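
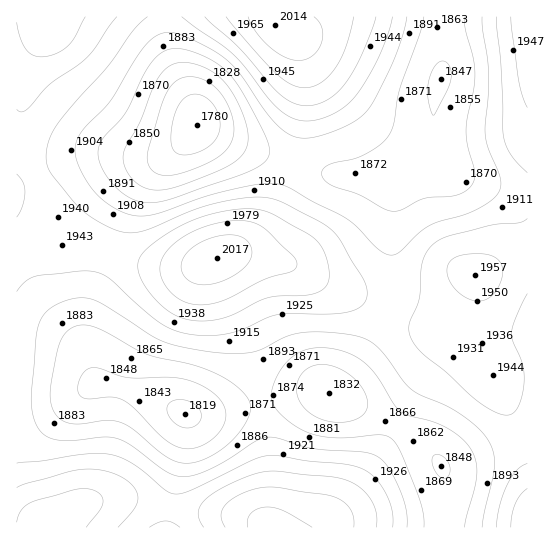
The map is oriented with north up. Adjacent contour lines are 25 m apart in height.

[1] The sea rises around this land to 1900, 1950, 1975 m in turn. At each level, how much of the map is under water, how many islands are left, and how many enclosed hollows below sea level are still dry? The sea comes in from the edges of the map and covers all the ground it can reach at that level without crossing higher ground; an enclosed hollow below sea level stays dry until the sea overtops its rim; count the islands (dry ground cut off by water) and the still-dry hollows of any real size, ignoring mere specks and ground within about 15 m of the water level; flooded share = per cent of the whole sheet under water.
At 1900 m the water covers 42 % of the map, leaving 0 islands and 0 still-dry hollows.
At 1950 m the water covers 82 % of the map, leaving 1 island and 0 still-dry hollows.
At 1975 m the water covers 91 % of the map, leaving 1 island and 0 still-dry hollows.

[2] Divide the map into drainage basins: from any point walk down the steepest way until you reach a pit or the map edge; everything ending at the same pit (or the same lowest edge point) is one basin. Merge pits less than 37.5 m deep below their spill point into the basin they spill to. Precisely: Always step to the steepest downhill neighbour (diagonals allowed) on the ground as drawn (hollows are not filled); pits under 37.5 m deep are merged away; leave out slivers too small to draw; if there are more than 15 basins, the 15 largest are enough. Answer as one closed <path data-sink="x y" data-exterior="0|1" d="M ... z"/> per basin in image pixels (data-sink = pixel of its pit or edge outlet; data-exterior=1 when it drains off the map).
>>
<path data-sink="197 125" data-exterior="0" d="M527 16l-510 0-1 237 22-8 19-9 5 0 48 15 23 9 32 7 26 0 42-14 18 2 46 12 38 21 27 11 32 17 23 8 16 0 8-4 15-15 19-30 2 3-1 59 3 13 6 16 10 12 9 19 11 26 12 42z"/><path data-sink="185 414" data-exterior="0" d="M62 236l-5 0-41 18 0 273 33 1 14-12 20-12 27-5 19 0 60 12 50 5 31 12-1-73-17-104-8-25-24-51-4-16-25 8-36-2-22-5-23-9z"/><path data-sink="329 393" data-exterior="0" d="M242 253l-21 3-5 3 0 3 9 27 19 37 8 25 17 104 0 71 2 2 257-1 0-61-24-69-9-19-10-12-6-16-3-13 1-59-2-3-19 30-15 15-8 4-16 0-23-8-32-17-27-11-38-21z"/>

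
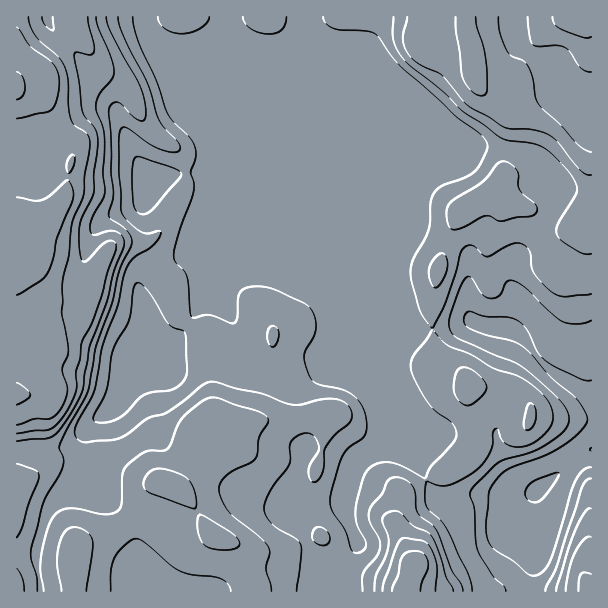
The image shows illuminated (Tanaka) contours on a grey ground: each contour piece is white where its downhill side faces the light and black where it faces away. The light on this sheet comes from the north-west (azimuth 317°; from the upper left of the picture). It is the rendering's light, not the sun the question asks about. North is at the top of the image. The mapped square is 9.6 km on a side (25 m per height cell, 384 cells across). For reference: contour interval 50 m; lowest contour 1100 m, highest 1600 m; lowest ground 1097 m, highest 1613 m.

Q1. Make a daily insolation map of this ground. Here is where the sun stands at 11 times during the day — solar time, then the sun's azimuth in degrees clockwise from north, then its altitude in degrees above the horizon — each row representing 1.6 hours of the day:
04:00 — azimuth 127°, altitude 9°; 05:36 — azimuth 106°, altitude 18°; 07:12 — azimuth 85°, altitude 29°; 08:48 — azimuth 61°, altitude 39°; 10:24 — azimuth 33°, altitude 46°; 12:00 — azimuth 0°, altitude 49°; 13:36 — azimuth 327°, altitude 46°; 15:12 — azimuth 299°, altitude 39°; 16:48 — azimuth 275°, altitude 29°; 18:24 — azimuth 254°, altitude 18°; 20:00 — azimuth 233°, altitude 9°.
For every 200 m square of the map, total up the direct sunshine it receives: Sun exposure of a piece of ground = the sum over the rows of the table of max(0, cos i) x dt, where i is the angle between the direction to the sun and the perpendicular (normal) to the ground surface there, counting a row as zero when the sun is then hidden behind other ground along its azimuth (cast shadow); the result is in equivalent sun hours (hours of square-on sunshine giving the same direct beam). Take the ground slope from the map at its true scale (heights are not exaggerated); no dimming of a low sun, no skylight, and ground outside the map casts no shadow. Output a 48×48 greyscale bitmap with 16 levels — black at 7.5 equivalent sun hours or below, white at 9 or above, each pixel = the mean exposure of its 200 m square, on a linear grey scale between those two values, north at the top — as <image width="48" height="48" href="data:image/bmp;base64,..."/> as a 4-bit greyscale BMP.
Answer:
<image width="48" height="48" href="data:image/bmp;base64,Qk32BAAAAAAAAHYAAAAoAAAAMAAAADAAAAABAAQAAAAAAIAEAAATCwAAEwsAABAAAAAAAAAAAAAAABEREQAiIiIAMzMzAERERABVVVUAZmZmAHd3dwCIiIgAmZmZAKqqqgC7u7sAzMzMAN3d3QDu7u4A////AKqpqqq7u7uqqqq6qru7qJq5irqru7upm7mZqZq7u6qqqqq7qqu7qrupebury7u7rKqZqpqruqmYiJmqqqq6vLq7qqm7y5iqvJqqupmqqpqpiJqru6mXqavMy4i7upiavImru7qqqquqq7zMy7qnhlnMy3map4iKu4mrzMu6q7urzMy7u7y4hWvN25mZlnmKvJi7zMy7qqmru7qru7uomby83KqYhniZvJebzLu6mHiru7qqu6qpq8ypqIqpmGmaq5d6u7uqmJq6qqqqqqiaq7u6ZGiHiHiaq7qJq7qqu8y6maqZqqmKu7zbiYZFZ3iKvMy6q7u7vMy6mZmZqrqKvMzKu6hUQ0Z3vLu7u7zMzMu7qpqqq7uIq8y7u7uoYgFGmyI2rMzMzLq7qqqqqqqXibu7u7u7p0E0aAIQOszMzLu7q7qZmZqYibu7qqqqqZdmaGZQApu7zLzLu8u7uqmZmruqmImaqqqZmpiWADq7zMzMzMzMzMzMu6qpeImZmru7u7u6UDe7uqzMzMzMzMzNyqqoiqqZmszMubu7p1Wru5q8zMzLq7zLqaqYm7u7zN3KZ7u6hlaau7qru7upqru7uqqpq7zMzdyEaLuphlaIq7uru6qZqqq7u6u7vMzdzLhomruqlzRomqqru7qqqZqru7u7zN3cu6mau7u7pxJomqq7u7qrqqqru7u6u8y6qamqqqu7qTFImqq7u7q7u7qru7upmJmJmZmqmau7u3FImpq7u7u8y7u7u7qplmiHeJmIiJmau5NGmqqru7vMzLu7u7qpl1iHmpd4iIiJq6VFaburu7vMy7u7u7qpl1eJqYeJqpmYm7UjSbu7u7u7u7u7u7qpqVeamYiaqqqoe7cASau7u7u7u7u7u7uqu4eZmaq6qaqpistBWJq7u7u7u7u7u7u7u5iZmaqpiKqpeK3Kmoiru7u7u7u7u7u7u5eZiZmpmruoZozcuqibu7u7u7u7u7u7qpeJiIm7u8y5Q1i7qamKu7u7u7u7u7u6mal4mJq7u8zLc0V5mJuau7u7u7u7u7u6q7upq7u7u7u7uIiImruqu7u7u7u7u7u7u8zLu7u7qru7qImYiru6q7u7u7u7u7u7u7zMuqu6Zru7p2eIeIiau7u7u7u7u7u7u7q7y7uVWbu7uGeHRFeau7u7u7u7u7u7u7qru6llrLu7y4hzBqu6u7u7u7u7u7u7u7qYdlVpvKqqvLlgSsy5u7u7u7u7u7u7uqdDRWebu4marMpQiruaqqqqqqu7u7u7qWEUiZq8u3iImpdFmqmbqqqqqqu7u7u6lhFYqru7u5mYiYZ6qpmru7uqqru7u7upUjaau6q7qrqompmbupiru7u6qru7u7qDFXiqu7q6mLu7qYmrupiru7u6qru7u6gQWZmqvLqqdszcpoq7uoiqu7qqqru7qoMFqpmqu7mIebzcdqu7qHmqqqqZqqqqmXRruoq6u6lmeby4aau7l4iImpmJqql3eIirupu6u6mHiaqYmZqqh5mZqqqqqqiImpmruququ6qqqg=="/>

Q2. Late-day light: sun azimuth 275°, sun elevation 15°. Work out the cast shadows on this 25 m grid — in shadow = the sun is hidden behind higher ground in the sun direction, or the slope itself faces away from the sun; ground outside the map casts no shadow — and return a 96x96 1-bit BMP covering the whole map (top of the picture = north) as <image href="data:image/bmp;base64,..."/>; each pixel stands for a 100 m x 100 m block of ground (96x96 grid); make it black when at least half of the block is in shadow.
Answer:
<image width="96" height="96" href="data:image/bmp;base64,Qk2+BAAAAAAAAD4AAAAoAAAAYAAAAGAAAAABAAEAAAAAAIAEAAATCwAAEwsAAAIAAAAAAAAA////AAAAAABgAAAAAAAAAAB4AABAAAAAAAAAAAAwAAAAAAAAAAAAAAP4AAAAAAAAAAAAAAf4AAAAAAAAAAAAAAf4AAAAAAAAAAAAAAf4AAAAAAAAAAAAAAfwAAAAAAAAAAAAAAfgAAAAAAAAAAAAAAfAAAAAAAAAAAAAAAeMAAAAAAAAAAAAAAcOAAAAAAAAAAAAAAAMAAAAAAAAAAAAAAAAAAAAAAAAAAAAAAAAAAAAAAAAAAAAABgAAAAAAAAAAAAAADwAAAAAAAAAAAAAADgAAAAAAAAAAAAAAAAAAAAAAAAAAAAAAAAAAAAAAAAAAAAAAAAAAAAAAAAAAAAAAAAAAAAAAAAAAAAAAAAAAAAAAAAAAAAAAAAAAAAAAAAAAAAAAAAAAAAAAAAAAAAAAAAAAAABgAAAAAAAAAAAAAAD8AAAAAAAAAAAAAAD/AAAAAAAAAAAAAAD/wAAAAAAAAAAAAAB/4AAAAAAAAAAAAAB/8AAAAAAAAAAAAAA/8AAAAAAAAAAAAAA/8AAAAAAAAAAAAAA/8AAAAAAAAAAAAAAf8AAAAAAAAAAAAAAf8AAAAAAAAAAAAAAP8AAAAAAAAAAAAAAP8AAAAAAAAAAAAAAP+AAAAAAAAAAAAAAP+AAAAAAAAAAAAAAP+AAAAAAAAAAAAAAH+AAAAAAAAAAAAAAD+AAAAAAAAAAAAAAD/AAAAAAAAAAAAAAD/gAAAAAAACAAAAAB/gAAAAAAAHAAAAAB/gAAAAAAAHgAAAAB/wAAAAAAAHgAAAAA/wAAAAAAAHgAAAAA/wAAAAAAAHgAAAAA/wAAAAAAAHgAAAAA/wAAAAAAADgAAAAA/wAAAAAAADgAAAAAfwAAAAAAADgAAAAAfwAAAAAAADgAAAAQf4AAAAAAABAAAAA4P4AAAAAAAAAAAAA8PwAAAAAAAAAAAAA8HgAAAAAAAAAAAAA+DgAAAAAAAAAAAAA/CAAAAAAAAAAAAAA/gAAAAAAAAAAAAAA/8AAAAAAAAAAAAAA//AAAAAAAAAAAAAAf/gAAAAAAAAAAAAAP/gAAAAAAAAAAAAAP/gAAAAAAAAAAAAAP/gAAAAAAAAAAAAAH/gAAAAAAAAAAAAAH/wAAAAAAAAAAAAAH/wAAAAAAAAAAAAAH/wAAAAAAAAAAAAAH/wAAAAAAAAAAAAAH/gAAAAAAAAAAAAAD/gAAAAAAAAAAAAAD/AAAAAAAAAAAAAAD+AAAAAAAAAAAAAAB8AAAAAAAAAAAAAAA4AAAAAAAAAAAAAAAgOAAAAAAAAAAAAAAAPAAAAAAAAAAAAAAAfAAAAAAAAAAAAB4AfAAAAAAAAAAAAB4AeAAAAAAAAAAAAB8A+AAAAAAAAAAAAD8A8AAAAAAAAAAAAD4A4AAAAAAAAAAAADwB4AAAAAAAAAAAABABwAAAAAAAAAAAAAADgAAAAAAAAAAAAAAHgAAAAAAAAAAAAAAnAAAAAAAAAAAAAAB/AAAAAAAAAAAAAgD/AAAAAAAAAAAAAwD/AAAAAAAAAAAABgH8AAAAAAAAAAAAA="/>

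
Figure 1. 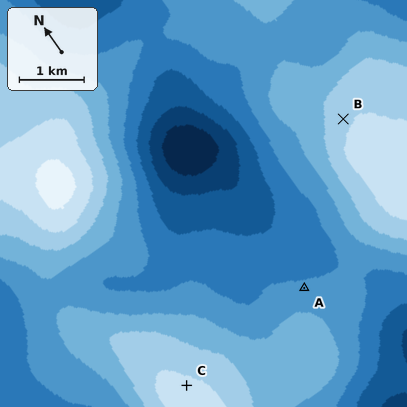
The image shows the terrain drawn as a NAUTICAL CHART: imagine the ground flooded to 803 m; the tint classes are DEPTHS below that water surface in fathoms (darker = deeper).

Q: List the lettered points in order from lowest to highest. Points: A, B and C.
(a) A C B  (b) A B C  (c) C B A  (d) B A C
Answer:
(b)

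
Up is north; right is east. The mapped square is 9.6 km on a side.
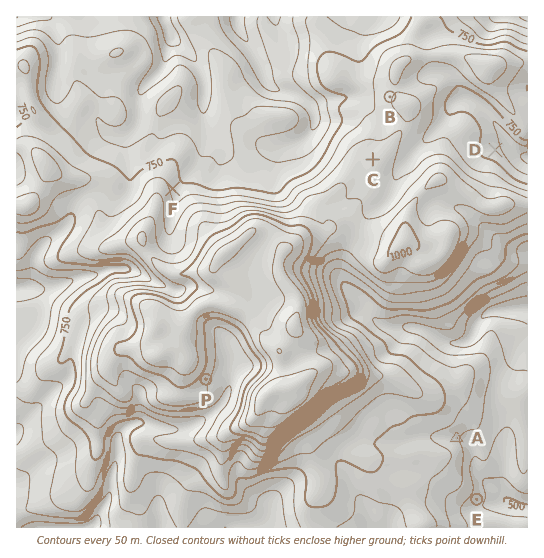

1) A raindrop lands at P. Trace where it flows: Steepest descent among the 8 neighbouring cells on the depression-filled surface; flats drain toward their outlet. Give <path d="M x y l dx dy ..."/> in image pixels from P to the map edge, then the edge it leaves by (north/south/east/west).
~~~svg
<path d="M206 379l1 2 19 0 3 2 0 8-6 11-14 15-4 2-20 10-23 0-1-2-4 0-7-2-5 0-2-2-9 0-8 4-8 8 0 3-1 1 0 20-2 2 0 4-2 5 0 4-2 1 0 7-1 1 0 11-1 1 0 3-11 16-1 7-7 6"/>
exit: south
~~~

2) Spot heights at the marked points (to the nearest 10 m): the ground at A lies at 660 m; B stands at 840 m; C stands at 880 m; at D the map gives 720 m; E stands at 570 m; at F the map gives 780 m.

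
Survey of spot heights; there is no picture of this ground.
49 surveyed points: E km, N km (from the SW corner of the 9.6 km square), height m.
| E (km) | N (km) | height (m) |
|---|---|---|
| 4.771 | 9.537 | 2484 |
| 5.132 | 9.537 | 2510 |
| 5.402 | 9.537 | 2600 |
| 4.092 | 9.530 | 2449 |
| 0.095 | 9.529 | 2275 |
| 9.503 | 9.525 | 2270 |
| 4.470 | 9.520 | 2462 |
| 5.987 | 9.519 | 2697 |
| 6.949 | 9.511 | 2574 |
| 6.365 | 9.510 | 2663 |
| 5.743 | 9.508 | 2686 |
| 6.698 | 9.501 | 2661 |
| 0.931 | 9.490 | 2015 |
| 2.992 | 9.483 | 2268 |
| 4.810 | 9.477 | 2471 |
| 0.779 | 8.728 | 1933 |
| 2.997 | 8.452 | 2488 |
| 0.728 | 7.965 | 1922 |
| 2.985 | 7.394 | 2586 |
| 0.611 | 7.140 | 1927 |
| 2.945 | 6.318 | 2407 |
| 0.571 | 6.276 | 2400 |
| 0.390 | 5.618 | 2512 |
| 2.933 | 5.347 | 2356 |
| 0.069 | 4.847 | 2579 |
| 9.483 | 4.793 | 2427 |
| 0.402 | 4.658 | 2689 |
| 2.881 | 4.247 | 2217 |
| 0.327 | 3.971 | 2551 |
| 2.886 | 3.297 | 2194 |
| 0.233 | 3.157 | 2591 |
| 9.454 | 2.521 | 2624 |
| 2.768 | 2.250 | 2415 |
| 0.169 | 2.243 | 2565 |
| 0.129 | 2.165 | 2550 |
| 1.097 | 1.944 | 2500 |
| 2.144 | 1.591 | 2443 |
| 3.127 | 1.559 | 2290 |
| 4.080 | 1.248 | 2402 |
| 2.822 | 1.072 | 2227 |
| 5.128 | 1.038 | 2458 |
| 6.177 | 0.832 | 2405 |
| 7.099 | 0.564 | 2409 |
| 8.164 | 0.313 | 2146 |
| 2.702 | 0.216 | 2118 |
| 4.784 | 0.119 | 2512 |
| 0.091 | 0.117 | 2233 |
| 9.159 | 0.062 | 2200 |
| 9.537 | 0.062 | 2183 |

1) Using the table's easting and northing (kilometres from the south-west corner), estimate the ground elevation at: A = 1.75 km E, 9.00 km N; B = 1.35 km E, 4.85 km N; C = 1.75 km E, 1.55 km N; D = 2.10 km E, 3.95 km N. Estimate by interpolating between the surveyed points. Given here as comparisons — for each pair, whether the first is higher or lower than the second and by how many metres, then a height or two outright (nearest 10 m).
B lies higher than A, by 540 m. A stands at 2080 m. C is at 2480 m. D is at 2470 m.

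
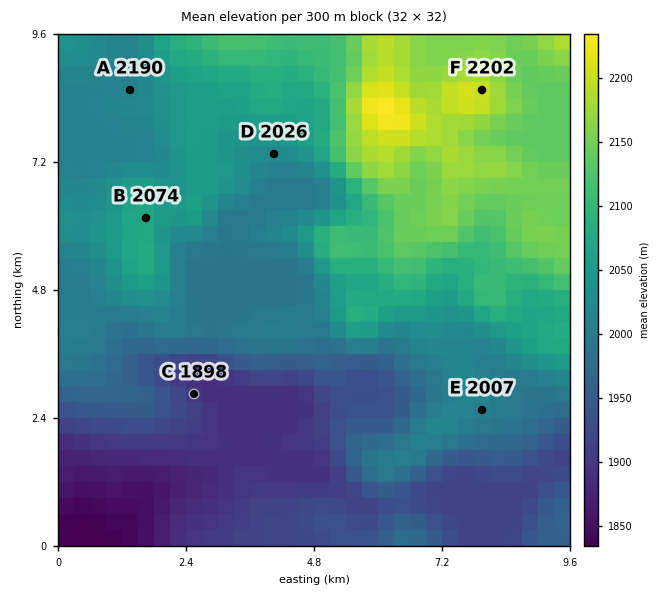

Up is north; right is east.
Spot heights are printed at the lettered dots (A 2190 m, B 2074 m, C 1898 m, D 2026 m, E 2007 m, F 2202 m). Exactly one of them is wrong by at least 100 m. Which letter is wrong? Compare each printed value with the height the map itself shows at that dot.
A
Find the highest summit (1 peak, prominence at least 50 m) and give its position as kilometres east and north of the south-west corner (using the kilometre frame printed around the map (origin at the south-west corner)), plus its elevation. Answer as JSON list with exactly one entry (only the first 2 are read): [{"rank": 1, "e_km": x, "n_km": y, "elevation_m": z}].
[{"rank": 1, "e_km": 6.19, "n_km": 8.14, "elevation_m": 2238}]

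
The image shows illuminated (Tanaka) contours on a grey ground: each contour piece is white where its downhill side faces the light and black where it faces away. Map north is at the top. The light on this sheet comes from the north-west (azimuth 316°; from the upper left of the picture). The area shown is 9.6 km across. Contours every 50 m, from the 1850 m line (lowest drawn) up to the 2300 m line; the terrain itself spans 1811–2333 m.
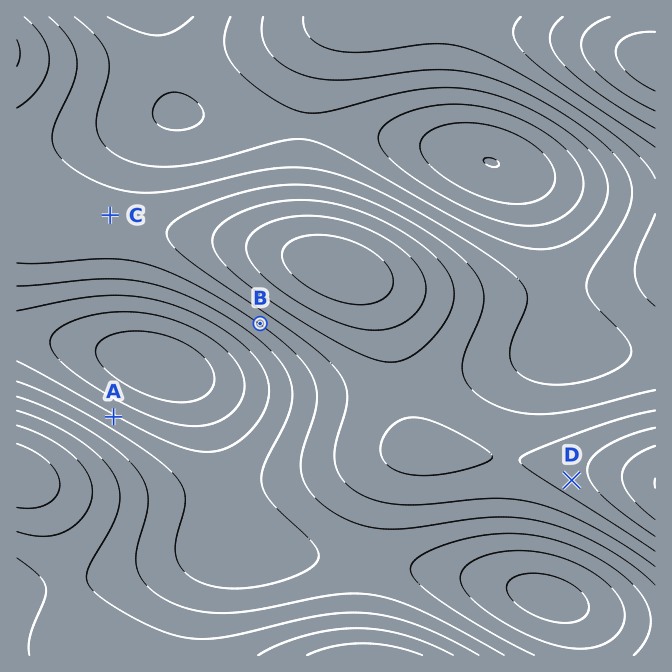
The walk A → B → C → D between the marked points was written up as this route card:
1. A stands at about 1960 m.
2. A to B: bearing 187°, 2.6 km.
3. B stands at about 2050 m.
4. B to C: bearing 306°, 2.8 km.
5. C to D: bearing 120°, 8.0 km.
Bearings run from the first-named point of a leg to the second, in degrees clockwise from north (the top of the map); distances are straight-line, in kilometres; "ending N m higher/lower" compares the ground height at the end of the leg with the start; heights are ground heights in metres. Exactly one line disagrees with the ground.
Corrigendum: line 2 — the bearing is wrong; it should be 058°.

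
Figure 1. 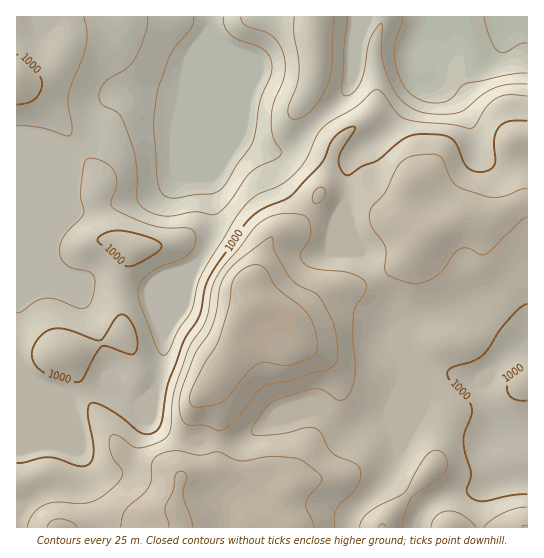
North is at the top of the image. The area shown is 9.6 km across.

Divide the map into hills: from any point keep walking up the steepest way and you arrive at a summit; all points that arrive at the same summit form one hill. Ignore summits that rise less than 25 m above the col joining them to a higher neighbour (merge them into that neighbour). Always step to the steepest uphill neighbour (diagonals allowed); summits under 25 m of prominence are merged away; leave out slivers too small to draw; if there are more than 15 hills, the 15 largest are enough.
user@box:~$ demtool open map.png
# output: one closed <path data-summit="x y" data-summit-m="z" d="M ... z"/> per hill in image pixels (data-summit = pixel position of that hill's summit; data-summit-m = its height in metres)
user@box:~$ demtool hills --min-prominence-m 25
<path data-summit="262 305" data-summit-m="1096" d="M527 16l-170 0-4 25-1 38-5 12-53 53-11 7-14 0-15-6-17-10-25-60-2-43-26 65-3 3-40-7-19 0-10 6-9 23-8 12-20 17-13-3-46 1 1 379 82 0 0-13-12-30 0-12-6-18 16 16 10 1 11-4 10-11 17-34 6-16-2 12 6 6 19 11 13 4 47 1 19-8 22-14 40-8 8 1 24 16 14 0 34-12 40-43 16 0 27 7 11-7-4 8 0 6 16 44 2 2 25 0 0-86-5 0-24-24-21-14-16 0-41 11-14 9-1 14-21-50-34-60-6-20 2-36 4-18 8-10 22-13 12-11 26-35 2-5 0-6 9 6 16 6 13 11 12 21 6 28 5 6 17 8 29-4z"/><path data-summit="422 238" data-summit-m="1049" d="M422 80l-3 10-26 35-12 11-22 13-8 10-3 7-3 29 0 18 3 13 44 80 14 37 1-14 14-9 41-11 16 0 21 14 24 24 4 0 1-185-29 3-17-8-5-6-6-28-12-21-13-11-16-6z"/><path data-summit="181 527" data-summit-m="1079" d="M423 388l-32 31-18 4-12 5-14 0-24-16-8-1-40 8-22 14-19 8-47-1-13-4-19-11-6-6 2-12-6 16-17 34-10 11-11 4-10-1-16-16 6 18 0 12 12 30 1 12 247 1 5-15 28-27 8-11z"/><path data-summit="17 79" data-summit-m="1018" d="M210 16l-193 0-1 131 46 1 13 3 20-17 8-12 9-23 10-6 19 0 40 7 3-3 23-55 4-13z"/><path data-summit="315 37" data-summit-m="996" d="M355 16l-144 1 0 53 24 60 6 9 28 12 14 0 11-7 49-47 9-18z"/><path data-summit="382 527" data-summit-m="1051" d="M451 373l-16 0-4 4-11 20-32 78-8 11-28 27-4 8 1 7 68 0 0-7 6-11 18-14 13-4 21-1 28-11 25-3 0-43-25-1-2-2-16-44 3-12-10 5z"/><path data-summit="526 527" data-summit-m="1051" d="M527 477l-24 3-22 9-27 3-13 4-18 14-6 11 0 6 110 1z"/>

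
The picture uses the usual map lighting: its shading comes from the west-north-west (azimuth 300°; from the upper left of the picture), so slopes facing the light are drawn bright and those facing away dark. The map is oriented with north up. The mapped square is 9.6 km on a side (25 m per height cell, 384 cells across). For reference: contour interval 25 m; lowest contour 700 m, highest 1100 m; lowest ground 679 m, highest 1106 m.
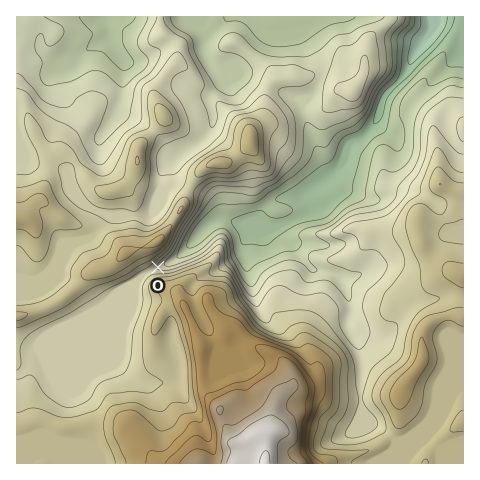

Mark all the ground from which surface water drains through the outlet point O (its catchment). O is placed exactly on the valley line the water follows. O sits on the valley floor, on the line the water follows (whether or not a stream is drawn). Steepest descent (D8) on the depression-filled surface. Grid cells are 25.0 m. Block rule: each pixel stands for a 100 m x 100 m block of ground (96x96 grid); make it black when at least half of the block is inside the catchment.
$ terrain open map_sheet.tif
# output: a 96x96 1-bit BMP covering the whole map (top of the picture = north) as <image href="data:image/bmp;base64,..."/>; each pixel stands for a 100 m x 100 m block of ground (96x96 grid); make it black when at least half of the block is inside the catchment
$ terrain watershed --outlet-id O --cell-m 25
<image width="96" height="96" href="data:image/bmp;base64,Qk2+BAAAAAAAAD4AAAAoAAAAYAAAAGAAAAABAAEAAAAAAIAEAAATCwAAEwsAAAIAAAAAAAAA////AAAAAAAAAAAB///8AAAAAAAAAAAD///8AAAAAAAAAAAH///8AAAAAAAAAAAP///4AAAAAAAAAAAf///4AAAAAAAAAAAf//w4AAAAAAAAAAA///wAAAAAAAAAAAB///gAAAAAAADg//////gAAAAAAAD///////AAAAAAAAD///////AAAAAAAAD///////AAAAAAAAD///////AAAAAAAAD//////+AAAAAAAAD//////8AAAAAAAAD//////4AAAAAAAAD//////wAAAAAAAAD//////wAAAAAAAAD//////wAAAAAAAAD//////wAAAAAAAAD//////wAAAAAAAAD//////wAAAAAAAAD//////wAAAAAAAAD//////wAAAAAAAAD//////wAAAAAAAAD//////wAAAAAAAAD//////gAAAAAAAAD//////gAAAAAAAAD//////AAAAAAAAAD//////AAAAAAAAAD//////AAAAAAAAAD/////+AAAAAAAAAAP////+AAAAAAAAAAD////8AAAAAAAAAAA////8AAAAAAAAAAAP///4AAAAAAAAAAAH///wAAAAAAAAAAAD///gAAAAAAAAAAAA//+AAAAAAAAAAAAAf/8AAAAAAAAAAAAAP/8AAAAAAAAAAAAAD/8AAAAAAAAAAAAAA/4AAAAAAAAAAAAAAPwAAAAAAAAAAAAAAHwAAAAAAAAAAAAAADwAAAAAAAAAAAAAAAAAAAAAAAAAAAAAAAAAAAAAAAAAAAAAAAAAAAAAAAAAAAAAAAAAAAAAAAAAAAAAAAAAAAAAAAAAAAAAAAAAAAAAAAAAAAAAAAAAAAAAAAAAAAAAAAAAAAAAAAAAAAAAAAAAAAAAAAAAAAAAAAAAAAAAAAAAAAAAAAAAAAAAAAAAAAAAAAAAAAAAAAAAAAAAAAAAAAAAAAAAAAAAAAAAAAAAAAAAAAAAAAAAAAAAAAAAAAAAAAAAAAAAAAAAAAAAAAAAAAAAAAAAAAAAAAAAAAAAAAAAAAAAAAAAAAAAAAAAAAAAAAAAAAAAAAAAAAAAAAAAAAAAAAAAAAAAAAAAAAAAAAAAAAAAAAAAAAAAAAAAAAAAAAAAAAAAAAAAAAAAAAAAAAAAAAAAAAAAAAAAAAAAAAAAAAAAAAAAAAAAAAAAAAAAAAAAAAAAAAAAAAAAAAAAAAAAAAAAAAAAAAAAAAAAAAAAAAAAAAAAAAAAAAAAAAAAAAAAAAAAAAAAAAAAAAAAAAAAAAAAAAAAAAAAAAAAAAAAAAAAAAAAAAAAAAAAAAAAAAAAAAAAAAAAAAAAAAAAAAAAAAAAAAAAAAAAAAAAAAAAAAAAAAAAAAAAAAAAAAAAAAAAAAAAAAAAAAAAAAAAAAAAAAAAAAAAAAAAAAAAAAAAAAAAAAAAAAAAAAAAAAAAAAAAAAAAAAAAAAAAAAAAAAAAAAAAAAAAAAAAAAAAAAAAAAAAAAAAAAAAAAAAAAAAAAAAAAAAAAAAAAAAAAAAAAAAAAAAAAAAAAAAAAAAAAAAAA="/>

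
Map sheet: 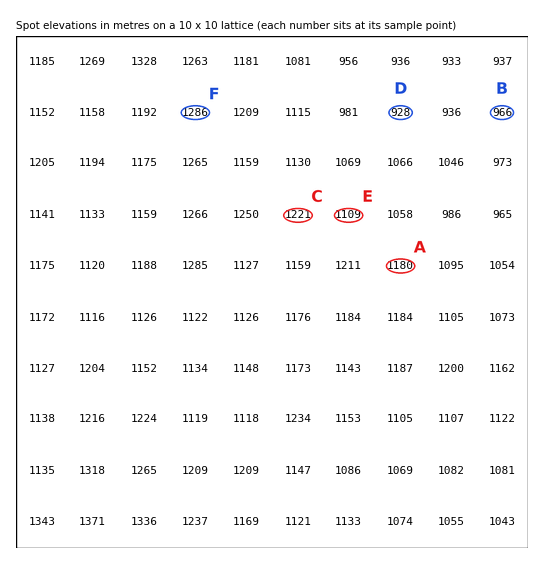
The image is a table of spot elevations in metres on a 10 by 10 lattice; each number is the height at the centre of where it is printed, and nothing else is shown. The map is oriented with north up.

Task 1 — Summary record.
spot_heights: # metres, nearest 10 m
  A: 1180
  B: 970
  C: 1220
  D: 930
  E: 1110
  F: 1290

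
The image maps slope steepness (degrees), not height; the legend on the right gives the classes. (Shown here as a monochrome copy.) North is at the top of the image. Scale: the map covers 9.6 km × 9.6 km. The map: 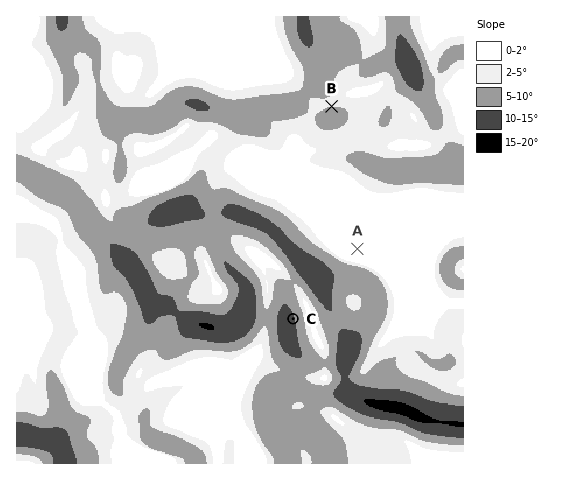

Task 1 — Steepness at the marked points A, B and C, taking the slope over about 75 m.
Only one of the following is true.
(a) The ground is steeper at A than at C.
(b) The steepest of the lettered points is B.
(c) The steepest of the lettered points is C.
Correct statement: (c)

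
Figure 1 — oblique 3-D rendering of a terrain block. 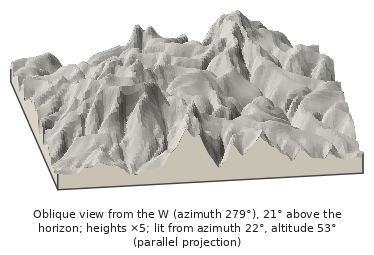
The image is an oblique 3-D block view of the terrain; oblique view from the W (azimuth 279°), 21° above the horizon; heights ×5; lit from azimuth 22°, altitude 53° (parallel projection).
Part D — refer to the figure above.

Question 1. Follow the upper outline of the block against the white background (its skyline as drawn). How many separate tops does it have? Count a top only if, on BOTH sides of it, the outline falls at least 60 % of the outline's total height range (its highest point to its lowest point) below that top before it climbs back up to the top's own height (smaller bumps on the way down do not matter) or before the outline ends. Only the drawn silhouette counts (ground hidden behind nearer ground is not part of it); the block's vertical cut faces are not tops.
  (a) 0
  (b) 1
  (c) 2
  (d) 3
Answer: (a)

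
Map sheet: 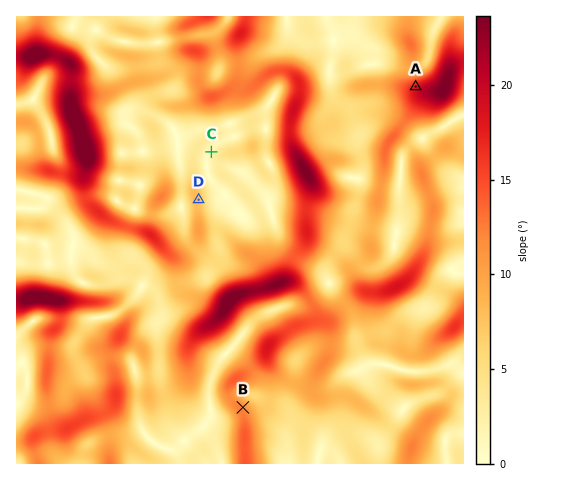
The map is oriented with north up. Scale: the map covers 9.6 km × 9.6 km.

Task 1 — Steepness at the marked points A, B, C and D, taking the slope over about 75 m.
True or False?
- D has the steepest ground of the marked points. False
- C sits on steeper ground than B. False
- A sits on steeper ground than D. True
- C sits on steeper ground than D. False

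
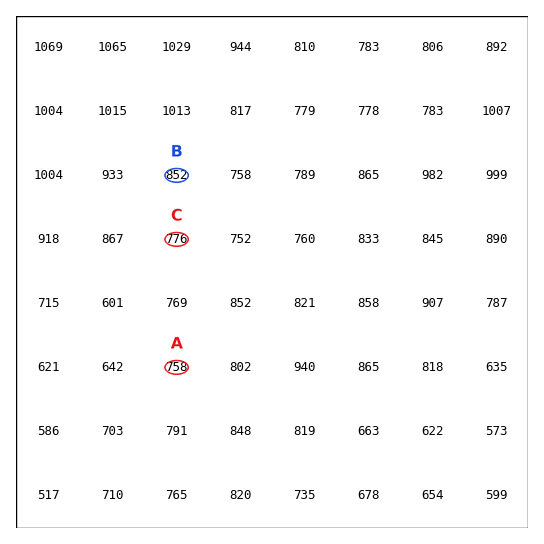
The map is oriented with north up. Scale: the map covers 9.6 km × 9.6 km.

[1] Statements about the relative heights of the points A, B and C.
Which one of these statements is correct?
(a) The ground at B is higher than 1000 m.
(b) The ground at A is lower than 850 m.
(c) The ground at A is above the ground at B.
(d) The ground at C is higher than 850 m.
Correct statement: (b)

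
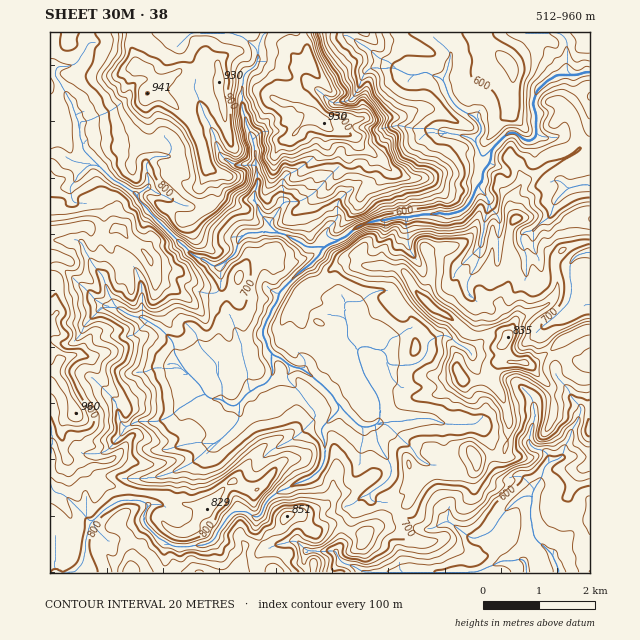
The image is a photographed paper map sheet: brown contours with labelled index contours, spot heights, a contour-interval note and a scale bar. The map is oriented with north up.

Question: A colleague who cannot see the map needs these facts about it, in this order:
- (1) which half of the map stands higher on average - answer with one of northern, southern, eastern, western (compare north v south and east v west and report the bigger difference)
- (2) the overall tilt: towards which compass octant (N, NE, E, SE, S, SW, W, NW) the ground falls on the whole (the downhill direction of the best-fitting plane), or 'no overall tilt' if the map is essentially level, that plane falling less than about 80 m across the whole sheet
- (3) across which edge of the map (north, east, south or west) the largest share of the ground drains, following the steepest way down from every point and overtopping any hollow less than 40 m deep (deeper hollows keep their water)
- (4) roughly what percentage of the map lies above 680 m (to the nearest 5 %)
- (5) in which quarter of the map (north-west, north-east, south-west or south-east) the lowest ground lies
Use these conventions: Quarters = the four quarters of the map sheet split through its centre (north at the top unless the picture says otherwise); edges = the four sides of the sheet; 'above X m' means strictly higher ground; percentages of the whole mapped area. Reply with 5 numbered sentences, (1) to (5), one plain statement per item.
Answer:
(1) On average the western half of the map is the higher ground.
(2) The general tilt is down to the east (the land rises towards the west).
(3) Most of the ground drains across the eastern edge.
(4) Ground above 680 m makes up about 65 % of the sheet.
(5) Look to the north-east quarter for the lowest ground.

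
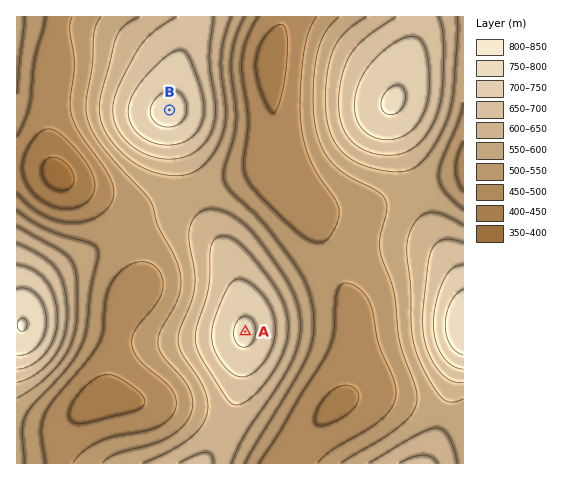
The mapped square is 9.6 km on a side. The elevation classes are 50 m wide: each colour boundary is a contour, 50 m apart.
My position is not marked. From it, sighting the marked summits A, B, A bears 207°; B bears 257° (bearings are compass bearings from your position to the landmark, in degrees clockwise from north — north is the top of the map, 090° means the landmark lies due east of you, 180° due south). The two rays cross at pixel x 383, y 61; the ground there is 710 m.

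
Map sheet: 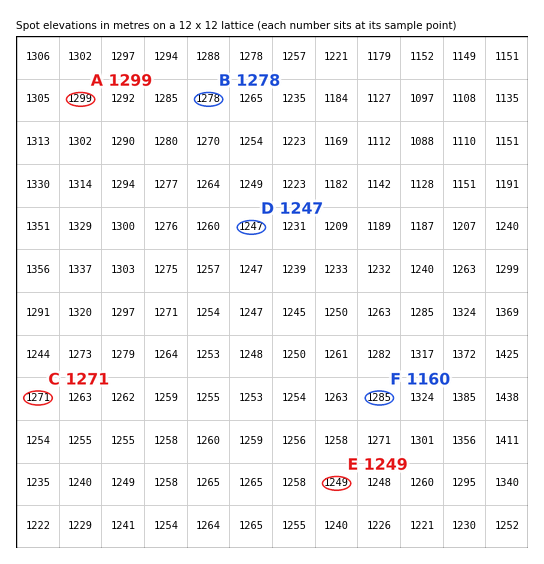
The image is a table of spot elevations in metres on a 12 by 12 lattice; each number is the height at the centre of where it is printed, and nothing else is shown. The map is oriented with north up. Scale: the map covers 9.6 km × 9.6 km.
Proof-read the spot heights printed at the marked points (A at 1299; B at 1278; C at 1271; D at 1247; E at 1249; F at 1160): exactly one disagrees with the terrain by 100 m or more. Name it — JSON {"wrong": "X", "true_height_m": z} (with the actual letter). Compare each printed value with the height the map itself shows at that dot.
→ {"wrong": "F", "true_height_m": 1285}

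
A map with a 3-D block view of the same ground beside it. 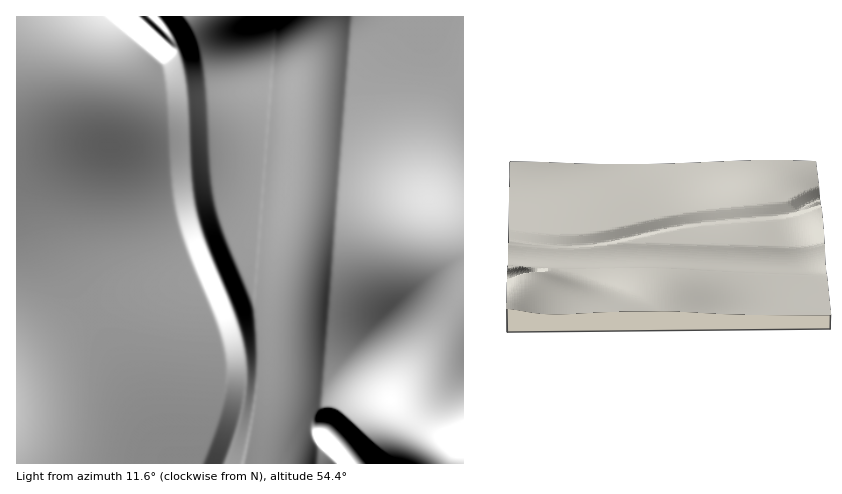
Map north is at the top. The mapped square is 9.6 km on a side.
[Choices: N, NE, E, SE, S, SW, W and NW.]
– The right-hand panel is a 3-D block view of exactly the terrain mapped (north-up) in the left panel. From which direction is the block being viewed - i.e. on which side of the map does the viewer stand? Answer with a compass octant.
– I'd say E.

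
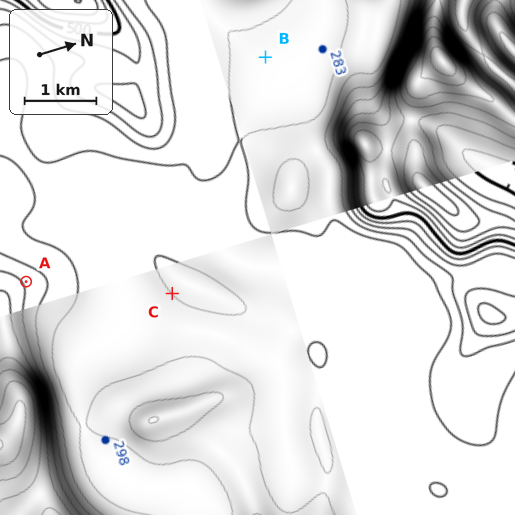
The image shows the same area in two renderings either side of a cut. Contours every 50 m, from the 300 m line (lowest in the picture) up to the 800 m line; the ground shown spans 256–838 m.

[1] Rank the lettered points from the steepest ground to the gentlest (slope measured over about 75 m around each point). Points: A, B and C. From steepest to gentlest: A C B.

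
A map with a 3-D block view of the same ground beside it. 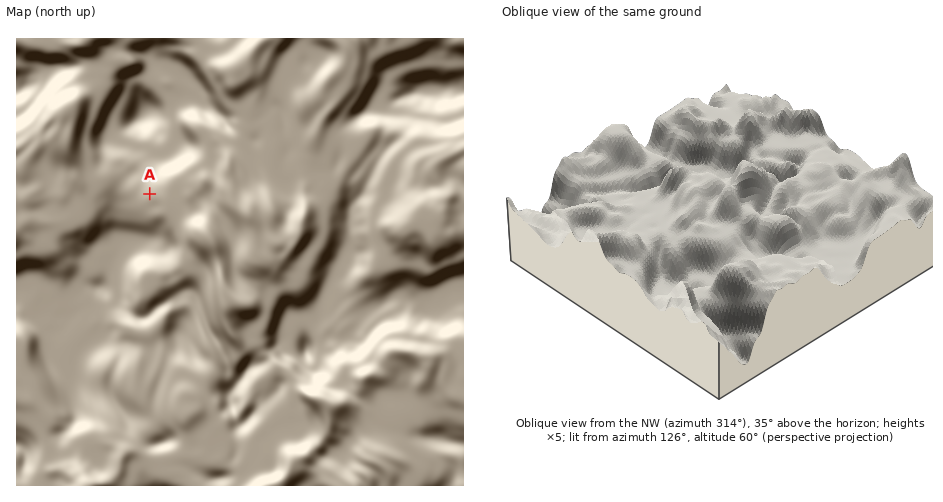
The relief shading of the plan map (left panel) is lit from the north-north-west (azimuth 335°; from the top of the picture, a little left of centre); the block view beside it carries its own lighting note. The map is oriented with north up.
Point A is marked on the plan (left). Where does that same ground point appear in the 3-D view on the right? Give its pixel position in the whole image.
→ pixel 732 251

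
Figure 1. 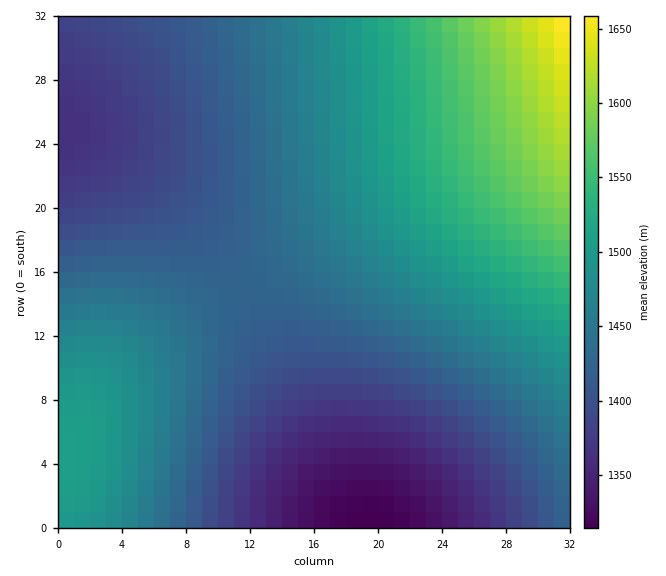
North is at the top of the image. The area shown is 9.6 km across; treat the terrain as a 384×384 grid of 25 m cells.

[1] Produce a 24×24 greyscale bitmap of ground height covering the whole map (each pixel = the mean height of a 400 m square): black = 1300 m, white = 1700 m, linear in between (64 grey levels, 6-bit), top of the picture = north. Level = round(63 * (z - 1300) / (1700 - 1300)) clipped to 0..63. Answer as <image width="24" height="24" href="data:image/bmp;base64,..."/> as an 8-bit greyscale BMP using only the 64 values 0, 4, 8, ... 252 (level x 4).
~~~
<image width="24" height="24" href="data:image/bmp;base64,Qk12BgAAAAAAADYEAAAoAAAAGAAAABgAAAABAAgAAAAAAEACAAATCwAAEwsAAAABAAAAAAAAAAAAAAEBAQACAgIAAwMDAAQEBAAFBQUABgYGAAcHBwAICAgACQkJAAoKCgALCwsADAwMAA0NDQAODg4ADw8PABAQEAAREREAEhISABMTEwAUFBQAFRUVABYWFgAXFxcAGBgYABkZGQAaGhoAGxsbABwcHAAdHR0AHh4eAB8fHwAgICAAISEhACIiIgAjIyMAJCQkACUlJQAmJiYAJycnACgoKAApKSkAKioqACsrKwAsLCwALS0tAC4uLgAvLy8AMDAwADExMQAyMjIAMzMzADQ0NAA1NTUANjY2ADc3NwA4ODgAOTk5ADo6OgA7OzsAPDw8AD09PQA+Pj4APz8/AEBAQABBQUEAQkJCAENDQwBEREQARUVFAEZGRgBHR0cASEhIAElJSQBKSkoAS0tLAExMTABNTU0ATk5OAE9PTwBQUFAAUVFRAFJSUgBTU1MAVFRUAFVVVQBWVlYAV1dXAFhYWABZWVkAWlpaAFtbWwBcXFwAXV1dAF5eXgBfX18AYGBgAGFhYQBiYmIAY2NjAGRkZABlZWUAZmZmAGdnZwBoaGgAaWlpAGpqagBra2sAbGxsAG1tbQBubm4Ab29vAHBwcABxcXEAcnJyAHNzcwB0dHQAdXV1AHZ2dgB3d3cAeHh4AHl5eQB6enoAe3t7AHx8fAB9fX0Afn5+AH9/fwCAgIAAgYGBAIKCggCDg4MAhISEAIWFhQCGhoYAh4eHAIiIiACJiYkAioqKAIuLiwCMjIwAjY2NAI6OjgCPj48AkJCQAJGRkQCSkpIAk5OTAJSUlACVlZUAlpaWAJeXlwCYmJgAmZmZAJqamgCbm5sAnJycAJ2dnQCenp4An5+fAKCgoAChoaEAoqKiAKOjowCkpKQApaWlAKampgCnp6cAqKioAKmpqQCqqqoAq6urAKysrACtra0Arq6uAK+vrwCwsLAAsbGxALKysgCzs7MAtLS0ALW1tQC2trYAt7e3ALi4uAC5ubkAurq6ALu7uwC8vLwAvb29AL6+vgC/v78AwMDAAMHBwQDCwsIAw8PDAMTExADFxcUAxsbGAMfHxwDIyMgAycnJAMrKygDLy8sAzMzMAM3NzQDOzs4Az8/PANDQ0ADR0dEA0tLSANPT0wDU1NQA1dXVANbW1gDX19cA2NjYANnZ2QDa2toA29vbANzc3ADd3d0A3t7eAN/f3wDg4OAA4eHhAOLi4gDj4+MA5OTkAOXl5QDm5uYA5+fnAOjo6ADp6ekA6urqAOvr6wDs7OwA7e3tAO7u7gDv7+8A8PDwAPHx8QDy8vIA8/PzAPT09AD19fUA9vb2APf39wD4+PgA+fn5APr6+gD7+/sA/Pz8AP39/QD+/v4A////AHx4dGhcUEQ4LCAYFAwMCAwMFBggLDRATIB8eGxgVEg4LCQcFBAMDAwQFBwkMDhETISAeHBkWEg8MCggGBQQEBQYHCQsNDxIVISAfHRoXExANCwkIBwYGBwcJCwwPERMWISAfHRoXFBEODAsJCAgICQoLDQ8RExUXICAfHRsYFRIQDgwLCwoLCwwODxETFRcZHx8eHRsYFhMRDw4NDQ0NDg8QEhQVFxkbHh4dHBoYFhQSERAPDw8QERITFRYYGhsdHBwcGxkYFhQTEhERERISExQWFxkaHB4fGhoaGRgXFRQTExITExQVFhcYGhsdHiAhFxgYFxcWFRQTExMUFRYXGBkbHB4fISIkFRYWFRUUFBQUFBQVFhcZGhsdHyAiIyUmEhMTExMTExMTFBUWFxkaHB0fISIkJScoEBERERESEhMTFBUXGBocHh8hIyQmJykqDg4PDxAQERITFBYYGRsdHyEiJCYoKSssDA0NDg8PEBITFRYYGhweICIkJicpKywuCwsMDQ4PEBETFRcZGx0fISMlJygqLC4wCgsLDA0PEBETFRcZGx0fISMlJykrLS8xCgoLDA0PEBITFRcZGx0gIiQmKCosLjAyCgsLDA0PEBIUFRcZHB4gIiQmKCotLzEzCwsMDQ4PERIUFhgaHB4gIiQnKSstLzI0CwwNDQ8QERMUFhgaHB4gIiUnKSsuMDM1DA0NDg8QEhMVFxgaHB4hIyUnKiwvMTQ3DQ4ODxAREhQVFxkbHR8hJCYoKy0wMjU4A=="/>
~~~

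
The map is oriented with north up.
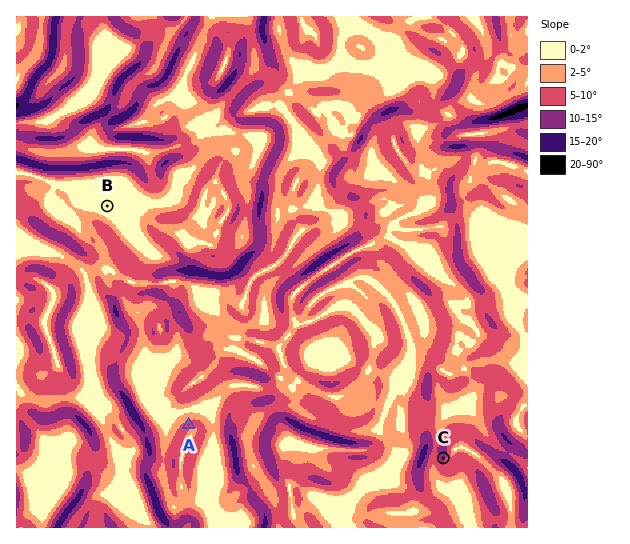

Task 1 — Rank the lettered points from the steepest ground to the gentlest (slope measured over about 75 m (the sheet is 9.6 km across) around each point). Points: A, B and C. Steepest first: C A B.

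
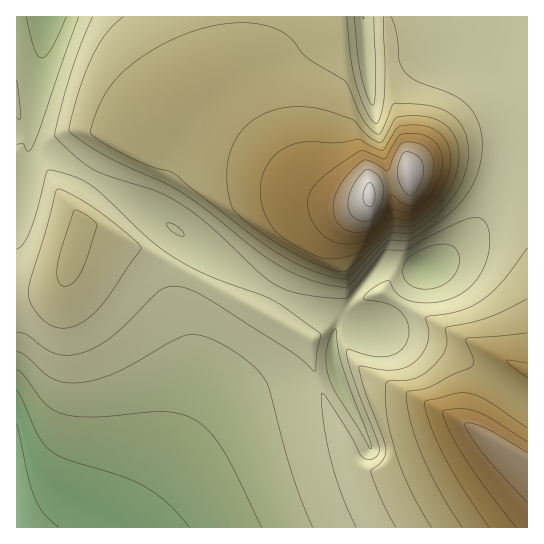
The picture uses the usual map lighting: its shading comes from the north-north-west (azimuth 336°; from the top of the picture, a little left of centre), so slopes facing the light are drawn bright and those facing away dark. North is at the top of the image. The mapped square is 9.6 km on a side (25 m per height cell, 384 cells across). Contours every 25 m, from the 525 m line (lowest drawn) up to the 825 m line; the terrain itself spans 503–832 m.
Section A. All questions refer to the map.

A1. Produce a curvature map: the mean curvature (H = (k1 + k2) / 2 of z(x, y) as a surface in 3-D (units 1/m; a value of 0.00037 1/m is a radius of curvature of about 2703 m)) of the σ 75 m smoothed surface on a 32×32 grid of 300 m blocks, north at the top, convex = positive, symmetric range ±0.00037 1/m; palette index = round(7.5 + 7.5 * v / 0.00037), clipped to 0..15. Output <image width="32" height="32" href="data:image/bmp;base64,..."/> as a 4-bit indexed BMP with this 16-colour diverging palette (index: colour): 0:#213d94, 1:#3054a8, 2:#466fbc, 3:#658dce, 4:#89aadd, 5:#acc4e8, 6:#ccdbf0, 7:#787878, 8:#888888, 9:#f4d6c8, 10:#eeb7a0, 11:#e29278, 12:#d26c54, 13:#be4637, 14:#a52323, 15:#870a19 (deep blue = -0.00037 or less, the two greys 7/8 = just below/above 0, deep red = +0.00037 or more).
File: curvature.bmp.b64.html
<image width="32" height="32" href="data:image/bmp;base64,Qk12AgAAAAAAAHYAAAAoAAAAIAAAACAAAAABAAQAAAAAAAACAAATCwAAEwsAABAAAAAAAAAAlD0hAKhUMAC8b0YAzo1lAN2qiQDoxKwA8NvMAHh4eACIiIgAyNb0AKC37gB4kuIAVGzSADdGvgAjI6UAGQqHAJiHd3d3d3d3d3eIh3d3d4iYh3d3d3d3d3d3d3d3d3iImId3d3d3d3d3d3iHd3d4iJiHd3d3d3d3d3eKqHd3iImYiHd3d3d3d3d3pwp3d4mtiYh3d3d3d3d3eNMLd3itx4mId3d3d3d3d3mwmneM2WWJiHd3d3d3d3eMMdiLyodleIiHd3d3d3d3mwqqyXiGVXiIiHd3d3d3d7UOyWZ4dVloiIh3d3d3d3fAjWVWd2i6aJiId3d3d3d44bZVZmjLh2iYiHd3d3d4u4d1VWe7h3homYiHd3d4q4VWZlarh3eIaJmIh3d3rIZVVXXchmZ3iGiZiId3m5ZVZmbQOkRWd4homYiHi6ZVVmaM2gYxRneIWJmIi6ZVVVaMuZ5Qg0Z3eFeZm7dVVVV7yYid0LZFZ3hXm8hVVVVqyYh4rfLpZWd4VrtlVVVpyYiId53y/IZWeFa2VVVYuoiIiHeM8v2nVndYdVVouod4iIiHbKT8uGZ3Z2Vnu4d3eIiIh2s3/Ll2d3aavJiId3eIiId7CcqodneFepiIiHd3eIiIigqIiHd3dWmYiIiHd3d4iKcLZnd3d3VpmIiIiHd3d3e0G2Znd3d1aJiIiIiId3d3wkt3d3d3dViZiIiIiIh3d8Brd3d3d4VXmYiIiIiIiIjQi4h3d3eFV5mIiIiIiIiI0JqIh3d3"/>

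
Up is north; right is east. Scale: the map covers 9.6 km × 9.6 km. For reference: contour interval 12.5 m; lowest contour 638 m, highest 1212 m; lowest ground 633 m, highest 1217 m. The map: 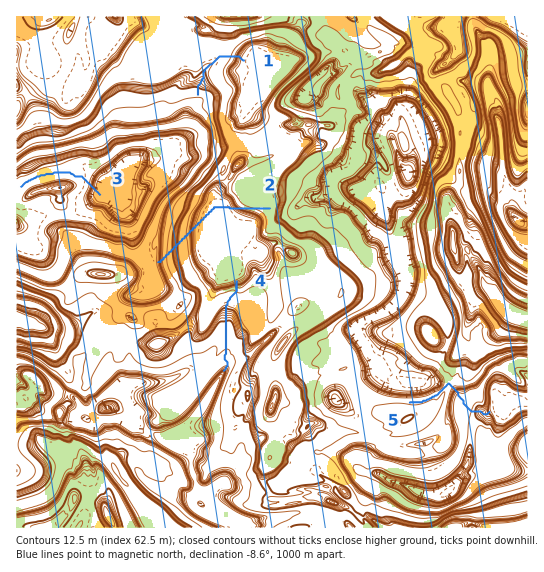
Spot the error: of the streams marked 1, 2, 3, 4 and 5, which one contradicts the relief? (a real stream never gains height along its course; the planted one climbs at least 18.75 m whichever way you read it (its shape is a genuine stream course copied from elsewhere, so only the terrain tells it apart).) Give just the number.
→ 2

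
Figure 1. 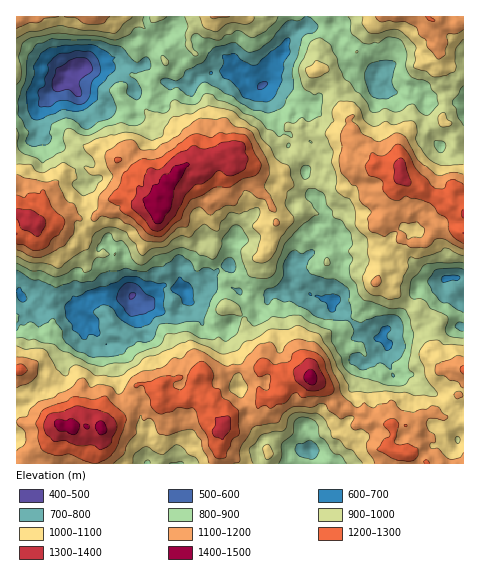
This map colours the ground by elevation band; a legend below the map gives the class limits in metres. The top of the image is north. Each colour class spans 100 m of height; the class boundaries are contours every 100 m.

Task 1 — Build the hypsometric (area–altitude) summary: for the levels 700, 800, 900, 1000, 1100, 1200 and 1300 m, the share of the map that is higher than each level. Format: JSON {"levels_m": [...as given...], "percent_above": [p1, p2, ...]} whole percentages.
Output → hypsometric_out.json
{"levels_m": [700, 800, 900, 1000, 1100, 1200, 1300], "percent_above": [94, 82, 64, 46, 29, 13, 4]}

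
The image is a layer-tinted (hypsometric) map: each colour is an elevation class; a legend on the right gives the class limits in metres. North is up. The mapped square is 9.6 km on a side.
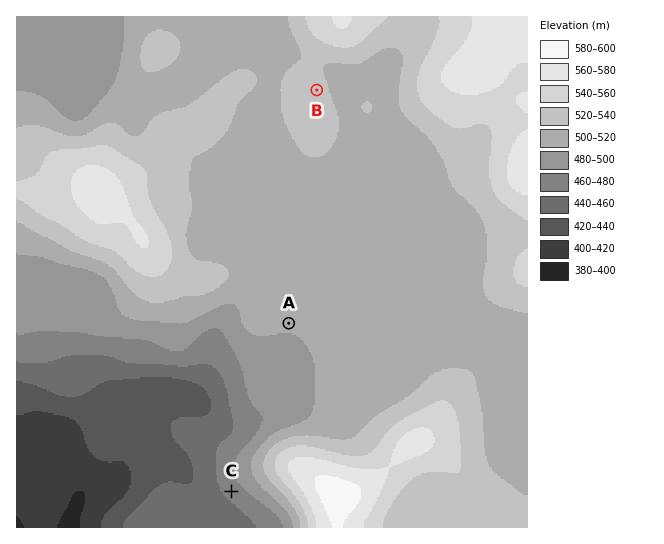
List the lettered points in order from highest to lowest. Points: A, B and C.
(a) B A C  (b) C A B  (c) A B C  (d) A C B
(a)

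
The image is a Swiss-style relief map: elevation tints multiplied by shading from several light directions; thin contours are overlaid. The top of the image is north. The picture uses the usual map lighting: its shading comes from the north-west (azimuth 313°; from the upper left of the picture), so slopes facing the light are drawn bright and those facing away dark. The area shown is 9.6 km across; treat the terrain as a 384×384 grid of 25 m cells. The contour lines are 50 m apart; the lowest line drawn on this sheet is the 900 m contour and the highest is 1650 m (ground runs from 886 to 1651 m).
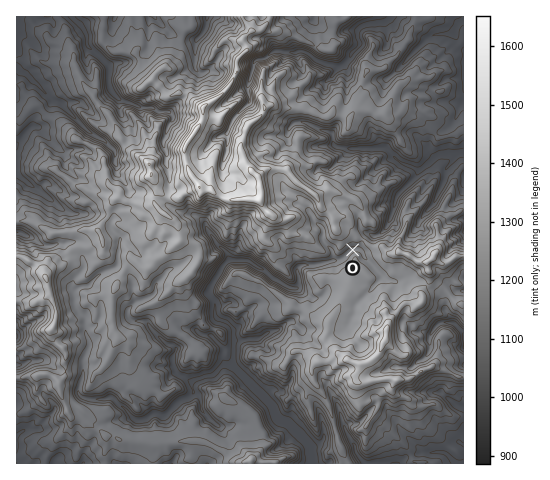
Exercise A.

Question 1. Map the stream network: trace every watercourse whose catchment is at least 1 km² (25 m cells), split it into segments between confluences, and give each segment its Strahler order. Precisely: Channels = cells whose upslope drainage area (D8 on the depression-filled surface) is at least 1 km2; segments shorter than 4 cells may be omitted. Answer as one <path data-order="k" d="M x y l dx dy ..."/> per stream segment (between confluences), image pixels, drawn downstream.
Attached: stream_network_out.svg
<path data-order="1" d="M434 453l4-1 2 1 5 0 10 9 3 1 5 0"/><path data-order="1" d="M22 431l-5 7 0 9"/><path data-order="1" d="M344 426l0 2 4 7 7 11 1 7 9 10 32 0"/><path data-order="1" d="M215 424l-6-5-7-8-1-2 0-9-1-3-4-4-2 0-1-2"/><path data-order="2" d="M193 391l-1-8 2-2"/><path data-order="2" d="M194 381l12-5 5 0 3-1 2-4 8-7"/><path data-order="3" d="M235 368l37 37 4 11 2 3 10 5 21 21 2 2 0 7 1 1 0 8"/><path data-order="2" d="M224 364l3 1 4 0 4 3"/><path data-order="1" d="M221 346l2 2-1 9 2 7"/><path data-order="2" d="M234 342l0 25 1 1"/><path data-order="1" d="M430 339l0-3 4-8 7-6 13 1 9 10 0 6"/><path data-order="1" d="M270 332l-11 7-24 1-1 2"/><path data-order="1" d="M355 313l0-7 19-19 0-1 8-8 0-2-19-20 0-3-5-4-3 0-5 2-7 7-4 2-6 0"/><path data-order="1" d="M134 304l-7 7 0 4 2 3 4 3 12 0 22 23 5 0 4 5-1 4-2 2 0 10 2 6 5 5 2 0 7 5 5 0"/><path data-order="2" d="M227 262l-4 3-6 12-4 6-4 8 0 4 6 7 0 14 6 4 6 1 5 6 2 2 0 13"/><path data-order="2" d="M333 260l-11 4-4 0-2 1-14 0-2 1-2 3 1 17-2 2-5 0-8-3-6-5-6-2-8-8-8-4-8-6-19 0-2 2"/><path data-order="1" d="M120 241l-1 1 0 10-1 1 0 11-1 2-18 8-10 11 0 1-9 1-6 5 1 3 0 11 3 6 7 6 0 15 4 7 0 8-6 10 0 18-5 13 0 4 5 5 5 0 1 1 16 0 4-2 2 0 8 8 5 2 10 12 3 1 4 0 7-2 6-5 3 0 3 3 5 0 15-16 9-3 4-4 0-2"/><path data-order="1" d="M24 235l-4-3-3 0"/><path data-order="1" d="M209 232l7 11 11 9 1 3 0 5-1 2"/><path data-order="1" d="M391 217l4-10 0-4 1-1 0-3 2-5 19-19 1-4"/><path data-order="1" d="M312 216l2 5 6 4 3 5-1 9 11 13 0 8"/><path data-order="1" d="M48 197l-7-5-12-7-11-11-1-2 0-27"/><path data-order="1" d="M442 185l3-6 0-8 8-10 1-6 4-2"/><path data-order="2" d="M418 171l10-6 12-11 18-1"/><path data-order="2" d="M458 153l5 0"/><path data-order="1" d="M112 148l-8-8-15-8-27-27-1-2-8-2-17-18-4-2-6-7-5-1-4-5"/><path data-order="1" d="M56 146l-20-20-5 1-6 6-3 5-5 7"/><path data-order="1" d="M228 139l0-8 6-13 16-16 0-5-2-5 0-8 5-16 0-5 4-3 9-3 5-4 5-3 3 0 1 2 10 0 1 1 14-1 15 10 7 2 5 0 4 3 4 0 10-10 0-2 10-9 0-5-3-3 0-7 5-5 7-2 15-2 7-5"/><path data-order="1" d="M167 129l1-4 5-6 0-3-4-4-2-1-8 1-6-4-13 0-9-5-12-4-8-8-2-6 0-19-22-21 0-11-3-5-13-12"/><path data-order="1" d="M290 129l4-6 8-1 2 1 3 0 15 8 8 1 3 2 0 10 4 3 6 0 1 1 42 0 9 10 7 6 8 2 8 5"/><path data-order="1" d="M196 70l-1-1 0-27 8-9 3-5 1-3 0-8"/><path data-order="1" d="M417 49l11-11 7-4 20 0 0-3 3-6 5-5"/>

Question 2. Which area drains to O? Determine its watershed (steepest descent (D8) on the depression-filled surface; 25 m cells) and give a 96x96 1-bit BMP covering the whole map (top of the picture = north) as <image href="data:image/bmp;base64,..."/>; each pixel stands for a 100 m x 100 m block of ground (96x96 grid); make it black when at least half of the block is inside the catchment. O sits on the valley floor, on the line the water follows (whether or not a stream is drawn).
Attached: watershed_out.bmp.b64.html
<image width="96" height="96" href="data:image/bmp;base64,Qk2+BAAAAAAAAD4AAAAoAAAAYAAAAGAAAAABAAEAAAAAAIAEAAATCwAAEwsAAAIAAAAAAAAA////AAAAAAAAAAAAAAAAAAAAAAAAAAAAAAAAAAAAAAAAAAAAAAAAAAAAAAAAAAAAAAAAAAAAAAAAAAAAAAAAAAAAAAAAAAAAAAAAAAAAAAAAAAAAAAAAAAAAAAAAAAAAAAAAAAAAAAAAAAAAAAAAAAAAAAAAAAAAAAAAAAAAAAAAAAAAAAAAAAAAAAAAAAAAAAAAAAAAAAAAAAAAAAAAAAAAAAAAAAAAAAAAAAAAAAAAAAAAAAAAAAAAAAAAAAAAAAAAAAAAAAAAAAAAAAAAAAAAAAAAAAAAAAAAAAAAAAAAAAAAAAAAAAAAAAAAAAAAAAAAAAAAAAAAAAAAAAAAAAAAAAAAAAAAAAAAAABAAAAAAAAAAAAAAAHwAAAAAAAAAAAAAAf8AAAAAAAAAAAAAA/8AAAAAAAAAAAAAB/+AAAAAAAAAAAAAD/+AAAAAAAAAAAAAD/+AAAAAAAAAAAAAB//AAAAAAAAAAAAAB//AAAAAAAAAAAAAB//AAAAAAAAAAAAAA//gAAAAAAAAAAAAA//wAAAAAAAAAAAAAf/wAAAAAAAAAAAAAP//gAAAAAAAAAAAAP//gAAAAAAAAAAAAH//gAAAAAAAAAAAAH//gAAAAAAAAAAAAD//wAAAAAAAAAAAAD//4AAAAAAAAAAAAD//4AAAAAAAAAAAAB//wAAAAAAAAAAAAB//wAAAAAAAAAAAAB//AAAAAAAAAAAAAB/+AAAAAAAAAAAAAD+AAAAAAAAAAAAAAD8AAAAAAAAAAAAAADgAAAAAAAAAAAAAACAAAAAAAAAAAAAAAAAAAAAAAAAAAAAAAAAAAAAAAAAAAAAAAAAAAAAAAAAAAAAAAAAAAAAAAAAAAAAAAAAAAAAAAAAAAAAAAAAAAAAAAAAAAAAAAAAAAAAAAAAAAAAAAAAAAAAAAAAAAAAAAAAAAAAAAAAAAAAAAAAAAAAAAAAAAAAAAAAAAAAAAAAAAAAAAAAAAAAAAAAAAAAAAAAAAAAAAAAAAAAAAAAAAAAAAAAAAAAAAAAAAAAAAAAAAAAAAAAAAAAAAAAAAAAAAAAAAAAAAAAAAAAAAAAAAAAAAAAAAAAAAAAAAAAAAAAAAAAAAAAAAAAAAAAAAAAAAAAAAAAAAAAAAAAAAAAAAAAAAAAAAAAAAAAAAAAAAAAAAAAAAAAAAAAAAAAAAAAAAAAAAAAAAAAAAAAAAAAAAAAAAAAAAAAAAAAAAAAAAAAAAAAAAAAAAAAAAAAAAAAAAAAAAAAAAAAAAAAAAAAAAAAAAAAAAAAAAAAAAAAAAAAAAAAAAAAAAAAAAAAAAAAAAAAAAAAAAAAAAAAAAAAAAAAAAAAAAAAAAAAAAAAAAAAAAAAAAAAAAAAAAAAAAAAAAAAAAAAAAAAAAAAAAAAAAAAAAAAAAAAAAAAAAAAAAAAAAAAAAAAAAAAAAAAAAAAAAAAAAAAAAAAAAAAAAAAAAAAAAAAAAAAAAAAAAAAAAAAAAAAAAAAAAAAAAAAAAAAAAAAAAAAAAAAAAAAAAAAAAAAAAAAAAAAAAAAAAA="/>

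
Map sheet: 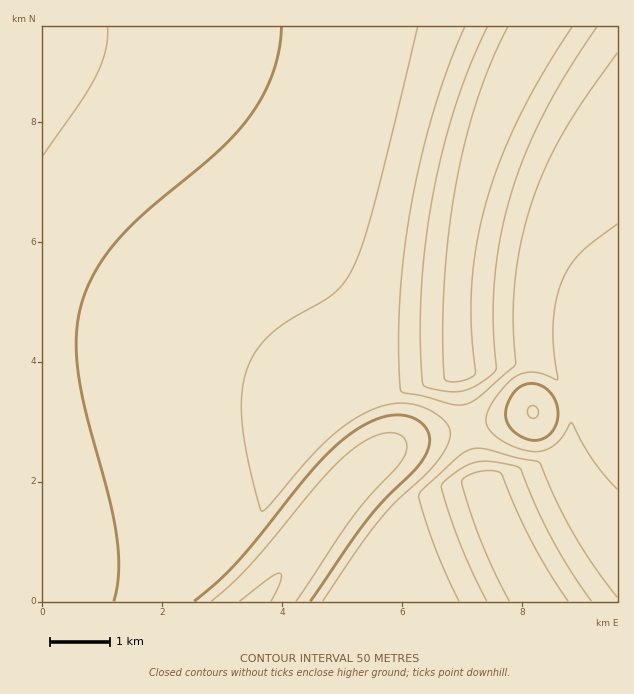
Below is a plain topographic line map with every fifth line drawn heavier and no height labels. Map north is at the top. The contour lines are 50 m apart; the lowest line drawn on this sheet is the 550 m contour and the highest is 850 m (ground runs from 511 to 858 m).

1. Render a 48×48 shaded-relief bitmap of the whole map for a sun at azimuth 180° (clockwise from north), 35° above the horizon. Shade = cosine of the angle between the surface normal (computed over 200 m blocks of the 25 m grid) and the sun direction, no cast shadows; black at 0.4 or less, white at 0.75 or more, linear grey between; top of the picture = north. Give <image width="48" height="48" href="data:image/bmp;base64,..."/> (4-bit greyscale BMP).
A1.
<image width="48" height="48" href="data:image/bmp;base64,Qk32BAAAAAAAAHYAAAAoAAAAMAAAADAAAAABAAQAAAAAAIAEAAATCwAAEwsAABAAAAAAAAAAAAAAABEREQAiIiIAMzMzAERERABVVVUAZmZmAHd3dwCIiIgAmZmZAKqqqgC7u7sAzMzMAN3d3QDu7u4A////AIiIiIiHd2EBNXibzJd3d3d2ZVVWeJqqqYiIiIh3d3QBJGiavKh3d3d2ZVVWiaqqqYiIh3d3d3dBE1aJq8l3d3d2ZVVniaqqmYiHd3d3d3d0EjV4q8uHd3d2VVZ4maqpmXd3d3d3d3d3MSRnmry4d3dmVVZ4mqqZmHd3d3d3d3d3YhNGiavKh3dmVWeJmqqZiHd3d3d3d3d3diI1eJvMp3dmVmeJmqmZiHd3d3d3d3d3d0EkV4q8yodmZmeJmZmYiHd3d3d3d3d3d3MSRnms3bh2ZniZmZmYiHd3d3d3d3d3d3YhNGibzdy5iIiZmZmIiHd3d3d3d3d3d3dRE1aJvN3dzMzLqZiIiHd3d3d3d3d3d3d0ETRnmrzN7///7JiIiHd3d3d3d3d3d3d3QBJFeJmrze///8mIiHd3d3d3d3d3d3d3cwAjRWd4ms3e7tqIiHd3d3d3d3d3d3d3h0AAEjRVeJq7y7mIiHd3d3d3d3d3d3d4iHQQAAEiRWeImIiIiHd3d3d3d3d3d3iIiIdjEAAAAjNFVVaIiHd3d3d3d3d3d4iIiIiHUxAAAAASIiaIiHd3d3d3d3d3iIiIiIiHd2UyIQAAADeIiHd3d3d3d3eIiIiIiIiId3d3dlQyJHiIiHd3d3d3eIiIiIiIiIiId3d3iIh2d4iHd3d3d3eIiIiIiIiIiIiId3d3iIiIiHd3d3d4iIiIiIiIiIiIiIiIh3d3iHd3d3d3d4iIiIiIiIiIiIiIiIiIh3d3h3d3d3d3d4iIiIiIiIiIiIiIiIiIiHd3d3d3d3d3d4iIiIiIiIiIiIiIiIiIiHd3d3d3d3d3d4iIiIiIiIiIiIiIiIiIiIiId3d3d3d3d4iIiIiIiIiIiIiIiIiIiIiId3d3d3d3d4iIiIiIiIiIiIiIiIiIiIiId3Znd3d3d4iIiIiIiIiIiIiIiIiIiIiIh3Zmd3d3d4iIiIiIiIiIiIiIiIiIiIiIh3ZmZ3d3d4iIiIiIiIiIiIiIiIiIiIiIh3ZmZ3d3d4iIiIiIiIiIiIiIiIiIiIiIh3ZmZnd3d4iIiIiIiIiIiIiIiIiIiIiIh3ZmZnd3d4iIiIiIiIiIiIiIiIiIiIiIh3ZmZmd3d4iIiIiIiIiIiIiIiIiIiIiIiHZlZmd3d4iIiIiIiIiIiIiIiIiIiIiIiHZlVmZ3d4iIiIiIiIiIiIiIiIiIiIiJiHZlVmZ3d4iIiIiIiIiIiIiIiIiIiIiZmIdlVWZnd4iIiIiIiIiIiIiIiIiIiIiZmIdlVVZnd4iIiIiIiIiIiIiIiIiIiIiZmYdlVVZmd4iIiIiIiIiIiIiIiIiIiIiJmYh2VVVmd4iIiIiIiIiIiIiIiIiIiIiJmZh2VVVmZ4iIiIiIiIiIiIiIiIiIiIiJmZmHZVVWZ4iIiIiIiIiIiIiIiIiIiIiJmZmHZVVVZoiIiIiIiIiIiIiIiIiIiIiJmZmYdlRVZneIiIiIiIiIiIiIiIiIiIiImaqYdlRFVnd3d3d3d4iIiIiIiHiIiIiImaqZhlVFVg=="/>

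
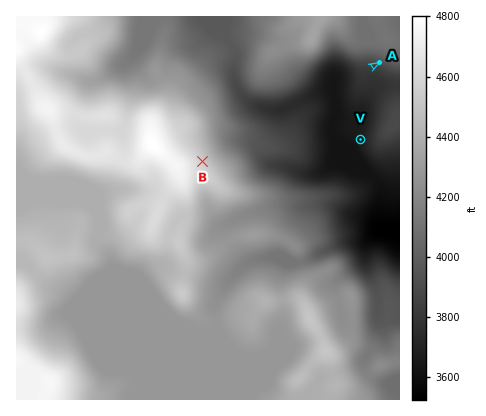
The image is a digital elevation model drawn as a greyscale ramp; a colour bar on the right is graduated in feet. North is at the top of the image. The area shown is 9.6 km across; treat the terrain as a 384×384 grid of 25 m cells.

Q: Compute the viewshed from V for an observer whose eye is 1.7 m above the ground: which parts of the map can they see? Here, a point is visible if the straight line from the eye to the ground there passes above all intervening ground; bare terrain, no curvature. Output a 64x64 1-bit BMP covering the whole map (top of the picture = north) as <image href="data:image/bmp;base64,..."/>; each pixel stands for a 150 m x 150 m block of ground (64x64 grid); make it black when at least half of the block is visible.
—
<image width="64" height="64" href="data:image/bmp;base64,Qk0+AgAAAAAAAD4AAAAoAAAAQAAAAEAAAAABAAEAAAAAAAACAAATCwAAEwsAAAIAAAAAAAAA////AAAAAAAAAAAAAAAAAAAAAAAAAAAAAAAAAAAAAAAAAAAAAAAAAAAAAAAAAAAAAAAAAAAAAAAAAAAAAAAAHgAAAAAAAAAfAAAAAAAACB8AAAAAAAAYHwAAAAAAABgfAAAAAAAAEAEAAAAAAAAgAAAAAAAAACAAAAAAAAAAYAAAAAAAAADAAAAAAAAAAMAAAAAAAAABwPEAAAAAAAeD8wAAAAAAA4P/AAAAAAABg/8AAAAAAADj/wAAAAAAAH/+AAAAAAAAH7wAAAAAAAAPGAAAAAAAAQAAAAAAAAADgAAAAAAAAA/4AAAAAAAA//AAAAAAAAD/8AAAAAAAAD/gAAAAAAAAGAAAAAAAAAAYAAAAAAAAABwAAAAAAAAP///AAAAAAB///+AAAAAIf///wAAAAAz////AAAAAD/+A/4AAAAAP/wD/gAAAAB/+Af+AAAAAf/4D/4AAAAD//B//4AAAAP/+Y//wAAAA7/+B//AAAAGH/wH5+AAAAQf+Afn4AAABB/gA+fgAAAAP+AB5+AAAAAz4AD3wAAAAAPD8PfAAAAAB8P/48AAAAAHg//hwAAAAB8B/+HgAAAAPgD/4fgAAAA4AP/j/AAAAAAA///8AAAAAAB///wAAAAAAAf/+AAAAAAAAfwAAAAAAAAA+AAYBgAAAAD4ABwGAAAAAHgAD/AAAAAAIAA=="/>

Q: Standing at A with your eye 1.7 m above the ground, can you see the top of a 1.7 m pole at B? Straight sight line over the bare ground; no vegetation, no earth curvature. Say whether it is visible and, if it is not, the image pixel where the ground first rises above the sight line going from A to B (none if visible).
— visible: true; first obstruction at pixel None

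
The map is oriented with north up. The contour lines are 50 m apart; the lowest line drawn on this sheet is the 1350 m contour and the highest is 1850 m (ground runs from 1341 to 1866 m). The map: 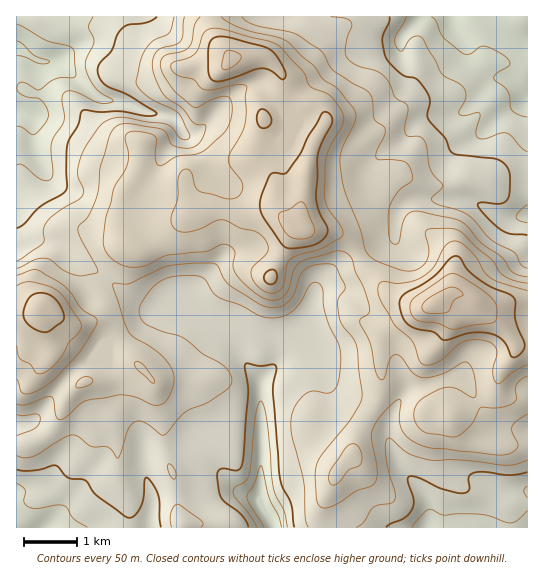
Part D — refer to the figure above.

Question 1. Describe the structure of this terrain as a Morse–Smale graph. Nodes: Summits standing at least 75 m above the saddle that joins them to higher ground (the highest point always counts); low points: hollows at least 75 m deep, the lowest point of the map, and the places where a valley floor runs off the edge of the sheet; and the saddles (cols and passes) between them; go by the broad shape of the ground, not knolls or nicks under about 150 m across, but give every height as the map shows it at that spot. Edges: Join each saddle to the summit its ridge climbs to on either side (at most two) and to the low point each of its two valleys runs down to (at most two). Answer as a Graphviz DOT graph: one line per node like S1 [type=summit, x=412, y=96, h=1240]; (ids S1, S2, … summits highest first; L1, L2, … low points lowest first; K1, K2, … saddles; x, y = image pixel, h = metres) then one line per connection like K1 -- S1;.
graph terrain {
  S1 [type=summit, x=434, y=305, h=1866];
  S2 [type=summit, x=302, y=229, h=1815];
  S3 [type=summit, x=41, y=307, h=1781];
  L1 [type=low, x=17, y=49, h=1341];
  L2 [type=low, x=453, y=17, h=1362];
  L3 [type=low, x=265, y=510, h=1365];
  L4 [type=low, x=42, y=527, h=1402];
  L5 [type=low, x=425, y=527, h=1418];
  K1 [type=saddle, x=359, y=255, h=1662];
  K2 [type=saddle, x=113, y=374, h=1622];
  K3 [type=saddle, x=106, y=279, h=1601];
  K4 [type=saddle, x=321, y=527, h=1561];
  K5 [type=saddle, x=165, y=447, h=1544];
  K1 -- S1;
  K1 -- S2;
  K1 -- L2;
  K1 -- L3;
  K2 -- S3;
  K2 -- L1;
  K2 -- L4;
  K3 -- S2;
  K3 -- S3;
  K3 -- L1;
  K3 -- L3;
  K4 -- S1;
  K4 -- L3;
  K4 -- L5;
  K5 -- S1;
  K5 -- S3;
  K5 -- L3;
  K5 -- L4;
}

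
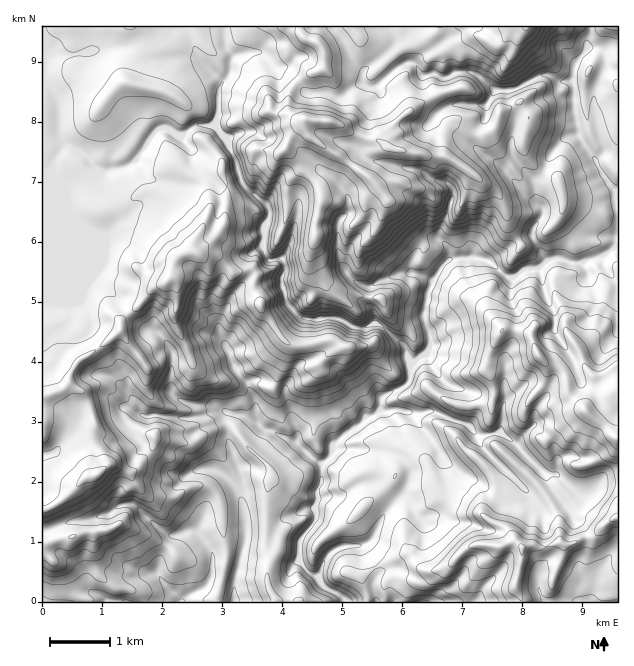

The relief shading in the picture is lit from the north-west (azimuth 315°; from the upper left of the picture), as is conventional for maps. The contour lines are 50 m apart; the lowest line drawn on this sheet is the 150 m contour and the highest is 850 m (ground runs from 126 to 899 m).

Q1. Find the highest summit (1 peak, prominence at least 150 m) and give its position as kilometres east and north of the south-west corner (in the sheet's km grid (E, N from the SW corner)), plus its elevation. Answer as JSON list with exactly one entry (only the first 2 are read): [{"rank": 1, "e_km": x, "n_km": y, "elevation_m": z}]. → [{"rank": 1, "e_km": 4.39, "n_km": 8.06, "elevation_m": 899}]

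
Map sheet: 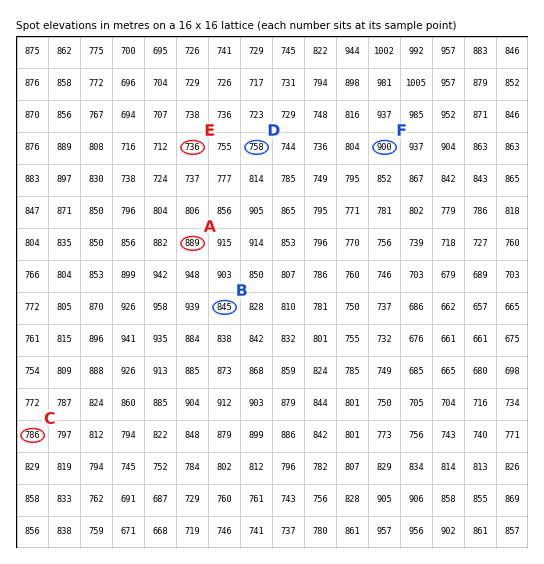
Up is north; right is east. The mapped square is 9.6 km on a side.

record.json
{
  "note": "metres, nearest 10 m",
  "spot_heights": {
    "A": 890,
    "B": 840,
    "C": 790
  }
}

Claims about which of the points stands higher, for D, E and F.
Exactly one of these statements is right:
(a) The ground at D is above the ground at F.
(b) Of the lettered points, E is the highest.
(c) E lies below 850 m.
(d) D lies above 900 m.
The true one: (c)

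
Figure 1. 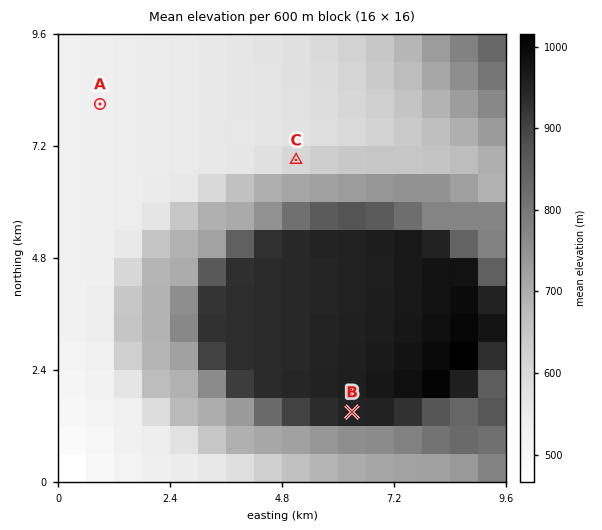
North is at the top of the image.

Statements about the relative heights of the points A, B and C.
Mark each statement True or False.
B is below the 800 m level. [False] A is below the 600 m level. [True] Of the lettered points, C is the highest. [False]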